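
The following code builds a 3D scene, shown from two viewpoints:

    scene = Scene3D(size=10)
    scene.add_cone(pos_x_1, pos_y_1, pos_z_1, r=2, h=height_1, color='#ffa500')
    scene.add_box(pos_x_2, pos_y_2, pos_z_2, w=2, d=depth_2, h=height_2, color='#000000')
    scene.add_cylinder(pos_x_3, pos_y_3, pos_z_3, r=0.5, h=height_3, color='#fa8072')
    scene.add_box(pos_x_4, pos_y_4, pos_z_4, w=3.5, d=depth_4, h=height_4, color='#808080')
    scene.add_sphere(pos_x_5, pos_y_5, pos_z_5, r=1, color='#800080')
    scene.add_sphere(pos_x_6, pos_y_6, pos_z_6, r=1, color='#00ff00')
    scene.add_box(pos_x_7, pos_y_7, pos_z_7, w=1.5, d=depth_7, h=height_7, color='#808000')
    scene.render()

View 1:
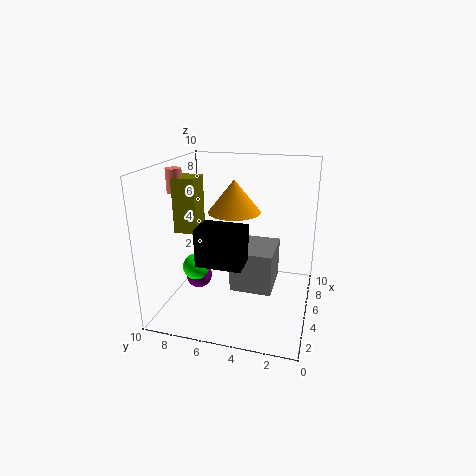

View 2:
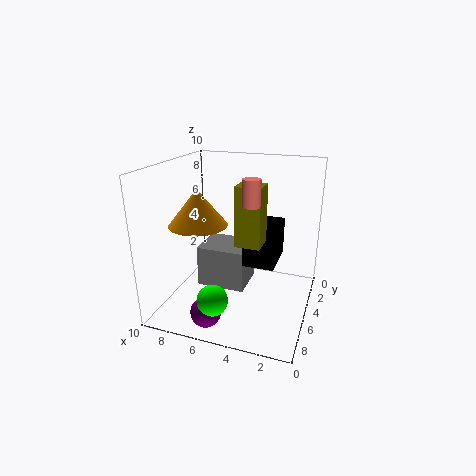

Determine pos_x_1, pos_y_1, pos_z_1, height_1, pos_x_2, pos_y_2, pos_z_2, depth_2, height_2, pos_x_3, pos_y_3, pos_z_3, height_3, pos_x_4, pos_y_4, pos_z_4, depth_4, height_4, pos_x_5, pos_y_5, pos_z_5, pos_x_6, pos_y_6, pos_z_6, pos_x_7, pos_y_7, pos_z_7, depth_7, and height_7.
pos_x_1 = 7.5, pos_y_1 = 6, pos_z_1 = 6, height_1 = 2.5, pos_x_2 = 2, pos_y_2 = 4, pos_z_2 = 4, depth_2 = 3, height_2 = 2.5, pos_x_3 = 3, pos_y_3 = 8.5, pos_z_3 = 8.5, height_3 = 1.5, pos_x_4 = 4.5, pos_y_4 = 2.5, pos_z_4 = 1, depth_4 = 3, height_4 = 3, pos_x_5 = 6, pos_y_5 = 8.5, pos_z_5 = 1, pos_x_6 = 5.5, pos_y_6 = 8.5, pos_z_6 = 2, pos_x_7 = 2.5, pos_y_7 = 7, pos_z_7 = 6, depth_7 = 1.5, height_7 = 3.5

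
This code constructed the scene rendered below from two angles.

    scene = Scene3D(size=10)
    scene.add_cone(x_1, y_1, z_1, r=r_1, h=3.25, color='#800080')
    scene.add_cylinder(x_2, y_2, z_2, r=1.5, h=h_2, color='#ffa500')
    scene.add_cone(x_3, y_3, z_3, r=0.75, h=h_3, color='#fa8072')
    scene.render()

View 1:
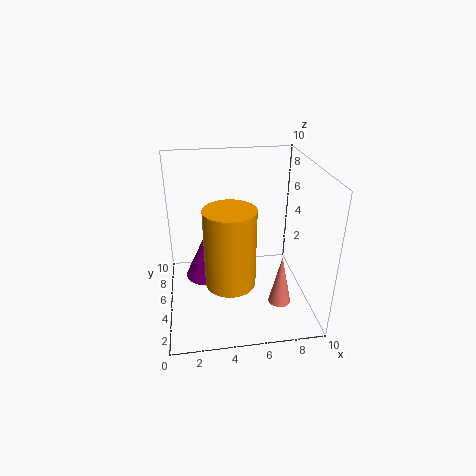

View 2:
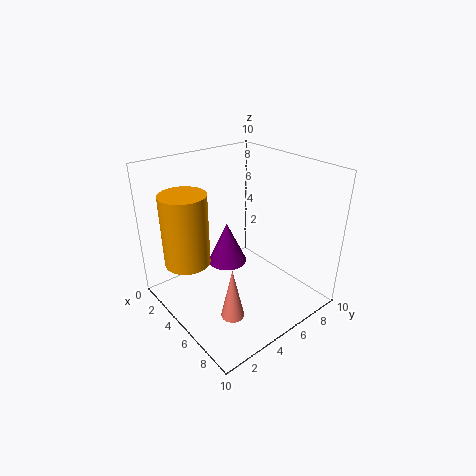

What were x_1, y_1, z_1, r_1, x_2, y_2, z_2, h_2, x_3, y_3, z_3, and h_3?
x_1 = 2.75, y_1 = 5.75, z_1 = 1.75, r_1 = 1.5, x_2 = 4, y_2 = 1.5, z_2 = 4, h_2 = 4.75, x_3 = 7.5, y_3 = 2.5, z_3 = 1.25, h_3 = 3.5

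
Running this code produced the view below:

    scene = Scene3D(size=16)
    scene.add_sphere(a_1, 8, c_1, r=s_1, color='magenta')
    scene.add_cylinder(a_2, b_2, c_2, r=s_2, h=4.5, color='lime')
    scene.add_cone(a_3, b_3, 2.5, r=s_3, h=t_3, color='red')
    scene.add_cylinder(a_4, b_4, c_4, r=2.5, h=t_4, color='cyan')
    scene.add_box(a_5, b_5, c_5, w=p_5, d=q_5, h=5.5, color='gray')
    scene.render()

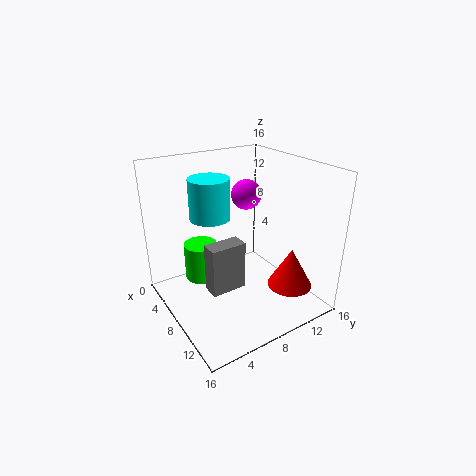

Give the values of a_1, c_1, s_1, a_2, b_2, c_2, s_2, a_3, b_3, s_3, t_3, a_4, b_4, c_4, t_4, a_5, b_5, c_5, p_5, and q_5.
a_1 = 9.5, c_1 = 13.5, s_1 = 1.5, a_2 = 3.5, b_2 = 5.5, c_2 = 1.5, s_2 = 2, a_3 = 12, b_3 = 12.5, s_3 = 2.5, t_3 = 4.5, a_4 = 2.5, b_4 = 7.5, c_4 = 8.5, t_4 = 5, a_5 = 7.5, b_5 = 4, c_5 = 2.5, p_5 = 2, q_5 = 4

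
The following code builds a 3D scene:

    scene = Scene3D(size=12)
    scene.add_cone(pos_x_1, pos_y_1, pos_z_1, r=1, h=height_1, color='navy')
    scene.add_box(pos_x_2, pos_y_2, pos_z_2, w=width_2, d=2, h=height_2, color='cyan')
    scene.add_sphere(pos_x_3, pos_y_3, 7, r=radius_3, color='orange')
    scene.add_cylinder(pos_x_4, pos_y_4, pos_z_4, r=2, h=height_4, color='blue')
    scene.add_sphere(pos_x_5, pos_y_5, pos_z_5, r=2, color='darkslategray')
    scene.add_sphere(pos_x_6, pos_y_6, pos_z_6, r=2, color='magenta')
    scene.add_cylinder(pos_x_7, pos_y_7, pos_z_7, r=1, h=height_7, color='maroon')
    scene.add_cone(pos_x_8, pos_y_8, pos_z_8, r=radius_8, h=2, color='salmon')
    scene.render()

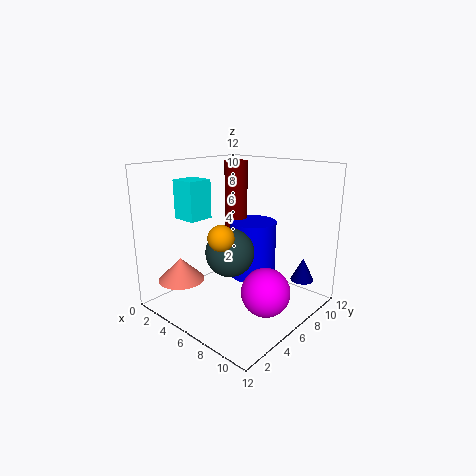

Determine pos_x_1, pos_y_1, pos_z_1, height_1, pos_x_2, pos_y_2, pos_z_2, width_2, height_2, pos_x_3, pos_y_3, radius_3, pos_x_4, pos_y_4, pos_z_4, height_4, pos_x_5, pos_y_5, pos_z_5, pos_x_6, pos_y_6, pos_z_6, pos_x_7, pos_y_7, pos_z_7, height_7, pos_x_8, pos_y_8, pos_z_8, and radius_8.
pos_x_1 = 10, pos_y_1 = 10, pos_z_1 = 2, height_1 = 2, pos_x_2 = 3, pos_y_2 = 2, pos_z_2 = 8, width_2 = 2, height_2 = 3, pos_x_3 = 7, pos_y_3 = 3, radius_3 = 1, pos_x_4 = 6, pos_y_4 = 8, pos_z_4 = 2, height_4 = 5, pos_x_5 = 6, pos_y_5 = 5, pos_z_5 = 5, pos_x_6 = 9, pos_y_6 = 6, pos_z_6 = 2, pos_x_7 = 4, pos_y_7 = 8, pos_z_7 = 6, height_7 = 6, pos_x_8 = 2, pos_y_8 = 3, pos_z_8 = 2, radius_8 = 2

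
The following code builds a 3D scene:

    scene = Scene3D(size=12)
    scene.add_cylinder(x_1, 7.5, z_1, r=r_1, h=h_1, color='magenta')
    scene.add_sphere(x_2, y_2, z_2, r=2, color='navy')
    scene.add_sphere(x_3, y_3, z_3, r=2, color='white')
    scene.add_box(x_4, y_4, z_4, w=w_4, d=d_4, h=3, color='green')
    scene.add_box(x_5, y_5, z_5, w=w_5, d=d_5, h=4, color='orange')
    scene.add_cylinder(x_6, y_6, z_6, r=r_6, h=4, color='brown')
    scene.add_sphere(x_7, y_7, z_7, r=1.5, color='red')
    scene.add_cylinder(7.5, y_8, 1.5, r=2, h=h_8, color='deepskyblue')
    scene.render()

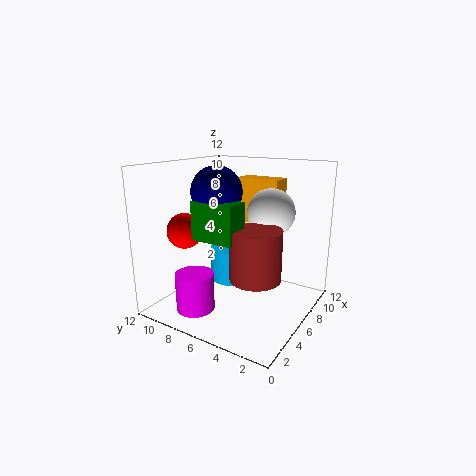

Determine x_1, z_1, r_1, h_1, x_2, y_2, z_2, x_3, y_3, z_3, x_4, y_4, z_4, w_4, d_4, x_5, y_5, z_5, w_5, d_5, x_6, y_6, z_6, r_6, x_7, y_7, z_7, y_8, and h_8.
x_1 = 2; z_1 = 1; r_1 = 1.5; h_1 = 3; x_2 = 4.5; y_2 = 7; z_2 = 10; x_3 = 8; y_3 = 4; z_3 = 8; x_4 = 2.5; y_4 = 4.5; z_4 = 6.5; w_4 = 2; d_4 = 3.5; x_5 = 9; y_5 = 4; z_5 = 6.5; w_5 = 2; d_5 = 4; x_6 = 4.5; y_6 = 3.5; z_6 = 3.5; r_6 = 2; x_7 = 4; y_7 = 10; z_7 = 6.5; y_8 = 7.5; h_8 = 3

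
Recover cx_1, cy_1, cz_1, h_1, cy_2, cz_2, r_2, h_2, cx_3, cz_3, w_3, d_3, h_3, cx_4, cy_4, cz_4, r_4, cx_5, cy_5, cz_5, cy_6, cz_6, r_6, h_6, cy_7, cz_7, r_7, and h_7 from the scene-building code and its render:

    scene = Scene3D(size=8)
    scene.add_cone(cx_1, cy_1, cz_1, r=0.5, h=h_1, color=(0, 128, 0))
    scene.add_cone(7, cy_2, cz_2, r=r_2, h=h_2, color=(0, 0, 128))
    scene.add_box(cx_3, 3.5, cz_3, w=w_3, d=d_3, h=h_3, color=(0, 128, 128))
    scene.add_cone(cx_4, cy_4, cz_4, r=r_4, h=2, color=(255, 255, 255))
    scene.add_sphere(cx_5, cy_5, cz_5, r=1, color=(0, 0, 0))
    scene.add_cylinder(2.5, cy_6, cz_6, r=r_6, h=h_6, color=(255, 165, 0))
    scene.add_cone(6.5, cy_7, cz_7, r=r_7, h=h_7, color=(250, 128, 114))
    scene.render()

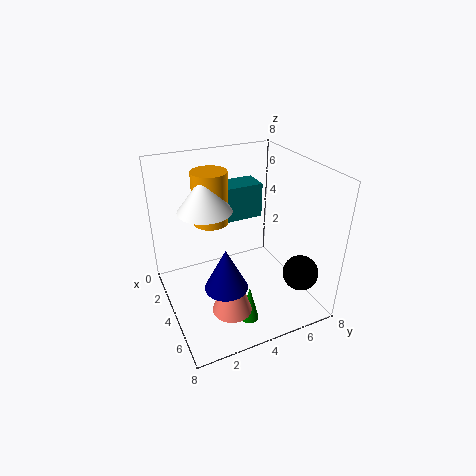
cx_1 = 6.5
cy_1 = 3.5
cz_1 = 0.5
h_1 = 2
cy_2 = 2
cz_2 = 3.5
r_2 = 1
h_2 = 2
cx_3 = 1.5
cz_3 = 4.5
w_3 = 1.5
d_3 = 2.5
h_3 = 2
cx_4 = 3
cy_4 = 2.5
cz_4 = 5.5
r_4 = 1.5
cx_5 = 6
cy_5 = 7
cz_5 = 2
cy_6 = 3
cz_6 = 4.5
r_6 = 1
h_6 = 3
cy_7 = 2.5
cz_7 = 1.5
r_7 = 1
h_7 = 3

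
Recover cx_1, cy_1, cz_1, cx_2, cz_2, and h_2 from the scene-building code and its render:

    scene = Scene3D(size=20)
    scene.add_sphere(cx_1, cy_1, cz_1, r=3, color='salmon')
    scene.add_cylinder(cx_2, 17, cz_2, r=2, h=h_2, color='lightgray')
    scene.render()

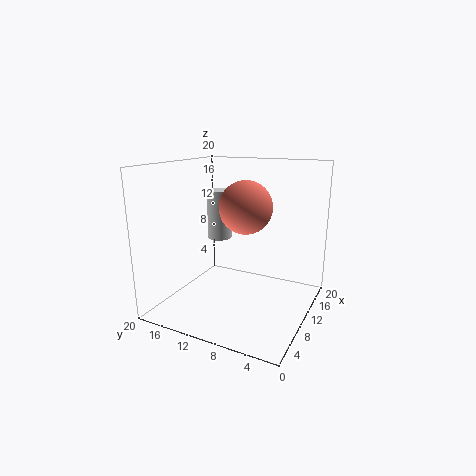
cx_1 = 4
cy_1 = 6
cz_1 = 16
cx_2 = 17
cz_2 = 7
h_2 = 8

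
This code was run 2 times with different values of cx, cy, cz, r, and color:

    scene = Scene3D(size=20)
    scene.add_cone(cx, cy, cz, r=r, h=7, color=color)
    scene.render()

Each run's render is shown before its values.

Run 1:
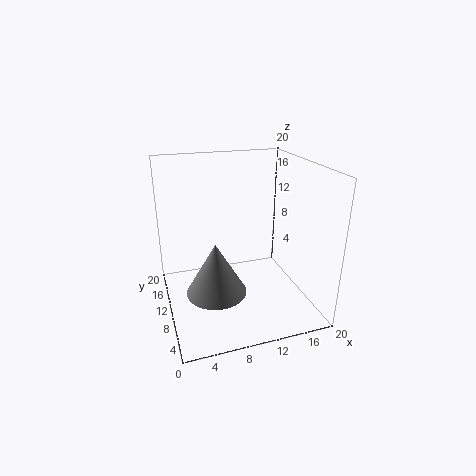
cx = 6; cy = 7; cz = 4; r = 4; color = 'gray'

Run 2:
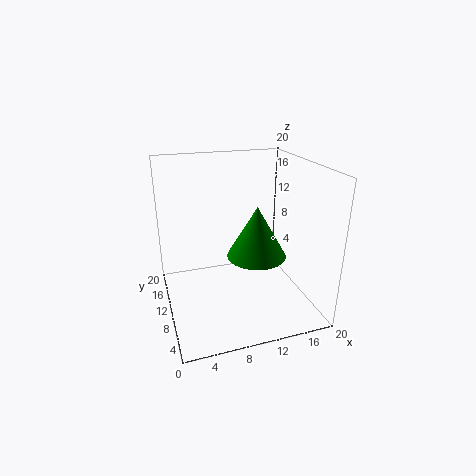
cx = 12; cy = 8; cz = 8; r = 4; color = 'green'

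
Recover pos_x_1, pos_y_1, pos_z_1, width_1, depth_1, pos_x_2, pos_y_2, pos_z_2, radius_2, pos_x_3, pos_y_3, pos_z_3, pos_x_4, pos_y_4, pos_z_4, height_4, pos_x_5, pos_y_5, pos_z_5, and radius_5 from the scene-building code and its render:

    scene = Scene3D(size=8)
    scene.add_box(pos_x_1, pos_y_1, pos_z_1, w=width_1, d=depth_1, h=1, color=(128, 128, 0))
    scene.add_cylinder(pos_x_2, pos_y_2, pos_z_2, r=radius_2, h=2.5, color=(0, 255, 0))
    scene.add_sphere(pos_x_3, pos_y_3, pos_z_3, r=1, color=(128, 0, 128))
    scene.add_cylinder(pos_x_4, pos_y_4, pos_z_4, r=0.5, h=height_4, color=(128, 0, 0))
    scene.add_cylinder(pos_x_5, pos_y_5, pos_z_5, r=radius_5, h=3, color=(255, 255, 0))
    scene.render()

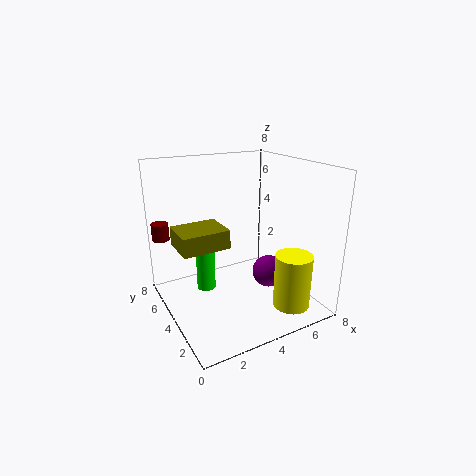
pos_x_1 = 0.5
pos_y_1 = 3
pos_z_1 = 4
width_1 = 2.5
depth_1 = 2
pos_x_2 = 2
pos_y_2 = 4
pos_z_2 = 1.5
radius_2 = 0.5
pos_x_3 = 6.5
pos_y_3 = 4.5
pos_z_3 = 1
pos_x_4 = 0.5
pos_y_4 = 7
pos_z_4 = 3.5
height_4 = 1
pos_x_5 = 6
pos_y_5 = 1.5
pos_z_5 = 0.5
radius_5 = 1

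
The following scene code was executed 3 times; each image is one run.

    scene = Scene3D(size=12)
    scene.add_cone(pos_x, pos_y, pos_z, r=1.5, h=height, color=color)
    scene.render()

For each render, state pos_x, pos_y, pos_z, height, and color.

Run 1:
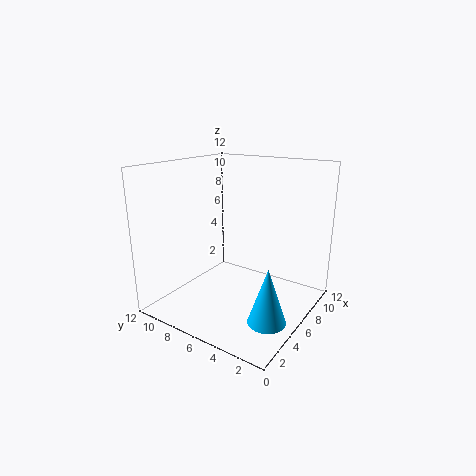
pos_x = 4; pos_y = 2; pos_z = 0.5; height = 4.5; color = 'deepskyblue'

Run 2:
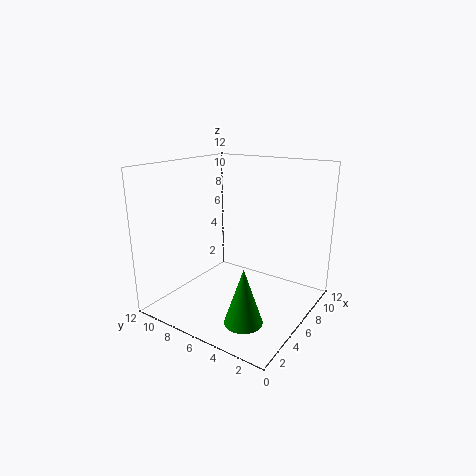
pos_x = 3; pos_y = 3.5; pos_z = 0.5; height = 4.5; color = 'green'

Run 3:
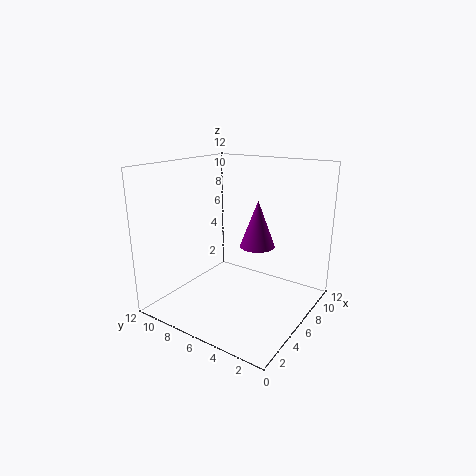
pos_x = 7.5; pos_y = 5; pos_z = 5; height = 4; color = 'purple'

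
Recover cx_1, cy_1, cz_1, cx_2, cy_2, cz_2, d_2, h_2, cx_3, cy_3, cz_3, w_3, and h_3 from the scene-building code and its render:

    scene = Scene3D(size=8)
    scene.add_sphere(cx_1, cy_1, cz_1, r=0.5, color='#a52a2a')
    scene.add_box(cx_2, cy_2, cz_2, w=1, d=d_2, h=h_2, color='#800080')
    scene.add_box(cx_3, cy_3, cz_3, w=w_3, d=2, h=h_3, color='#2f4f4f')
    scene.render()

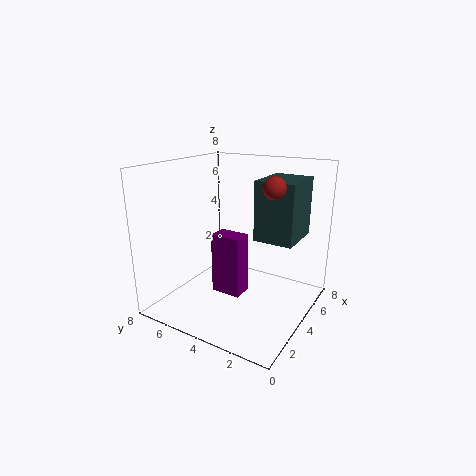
cx_1 = 2, cy_1 = 1, cz_1 = 7.5, cx_2 = 1.5, cy_2 = 2.5, cz_2 = 2, d_2 = 1.5, h_2 = 3, cx_3 = 3, cy_3 = 0.5, cz_3 = 4.5, w_3 = 2.5, h_3 = 3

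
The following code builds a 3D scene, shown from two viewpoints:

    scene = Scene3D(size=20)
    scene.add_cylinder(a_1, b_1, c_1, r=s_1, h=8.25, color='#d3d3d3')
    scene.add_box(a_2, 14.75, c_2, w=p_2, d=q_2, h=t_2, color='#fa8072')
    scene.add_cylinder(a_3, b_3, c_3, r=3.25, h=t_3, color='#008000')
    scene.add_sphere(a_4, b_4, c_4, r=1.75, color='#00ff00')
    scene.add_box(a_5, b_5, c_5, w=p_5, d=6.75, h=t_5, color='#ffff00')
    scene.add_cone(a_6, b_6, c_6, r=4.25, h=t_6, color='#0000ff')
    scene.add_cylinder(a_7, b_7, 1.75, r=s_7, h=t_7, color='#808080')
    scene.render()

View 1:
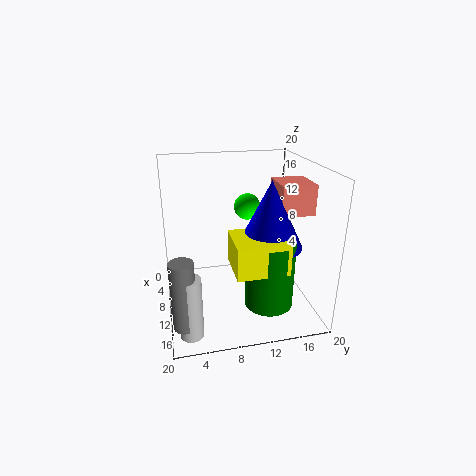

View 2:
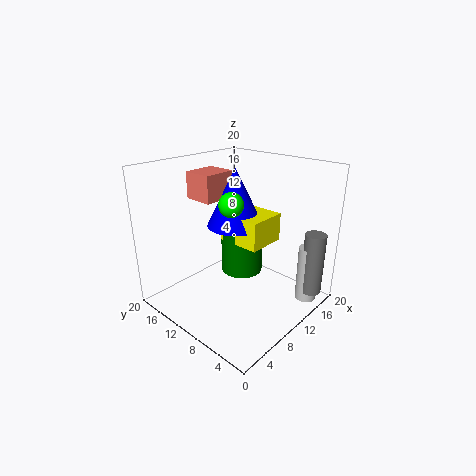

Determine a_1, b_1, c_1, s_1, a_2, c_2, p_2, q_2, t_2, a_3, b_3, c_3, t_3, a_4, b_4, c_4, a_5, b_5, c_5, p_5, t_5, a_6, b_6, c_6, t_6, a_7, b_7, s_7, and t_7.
a_1 = 16.75; b_1 = 2.5; c_1 = 0.25; s_1 = 1.5; a_2 = 9; c_2 = 14; p_2 = 5; q_2 = 4.5; t_2 = 4; a_3 = 14.5; b_3 = 13.25; c_3 = 2; t_3 = 9.25; a_4 = 10; b_4 = 11.25; c_4 = 14.5; a_5 = 11.5; b_5 = 8.25; c_5 = 7.75; p_5 = 6; t_5 = 4.25; a_6 = 13.25; b_6 = 13.5; c_6 = 10; t_6 = 8.75; a_7 = 16.75; b_7 = 1.75; s_7 = 1.5; t_7 = 9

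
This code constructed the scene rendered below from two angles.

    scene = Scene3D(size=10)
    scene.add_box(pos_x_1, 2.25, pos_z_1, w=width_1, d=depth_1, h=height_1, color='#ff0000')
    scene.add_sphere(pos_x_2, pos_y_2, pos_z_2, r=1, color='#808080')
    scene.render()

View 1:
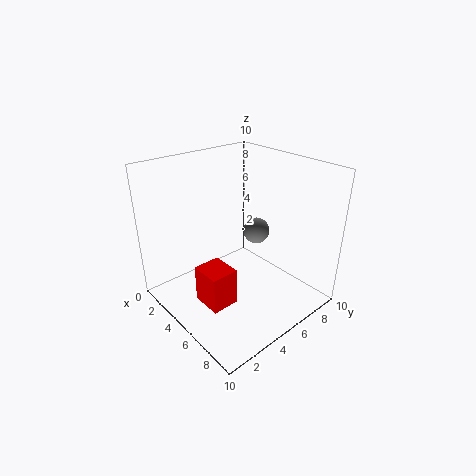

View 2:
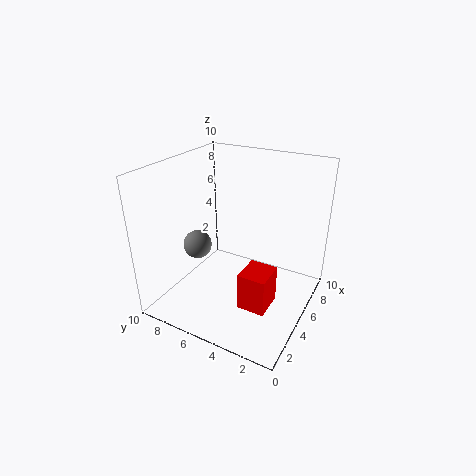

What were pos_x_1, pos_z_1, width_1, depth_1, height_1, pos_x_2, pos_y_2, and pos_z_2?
pos_x_1 = 3.5; pos_z_1 = 0.25; width_1 = 2.25; depth_1 = 2; height_1 = 2.75; pos_x_2 = 4; pos_y_2 = 7.75; pos_z_2 = 4.25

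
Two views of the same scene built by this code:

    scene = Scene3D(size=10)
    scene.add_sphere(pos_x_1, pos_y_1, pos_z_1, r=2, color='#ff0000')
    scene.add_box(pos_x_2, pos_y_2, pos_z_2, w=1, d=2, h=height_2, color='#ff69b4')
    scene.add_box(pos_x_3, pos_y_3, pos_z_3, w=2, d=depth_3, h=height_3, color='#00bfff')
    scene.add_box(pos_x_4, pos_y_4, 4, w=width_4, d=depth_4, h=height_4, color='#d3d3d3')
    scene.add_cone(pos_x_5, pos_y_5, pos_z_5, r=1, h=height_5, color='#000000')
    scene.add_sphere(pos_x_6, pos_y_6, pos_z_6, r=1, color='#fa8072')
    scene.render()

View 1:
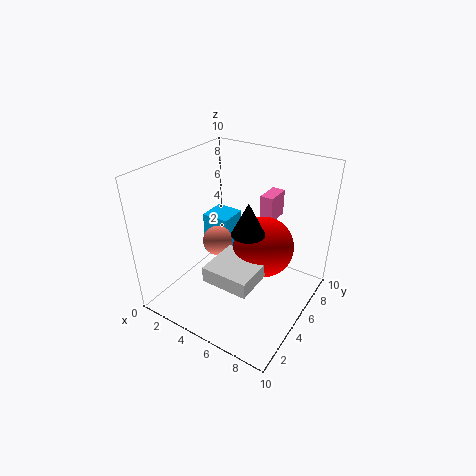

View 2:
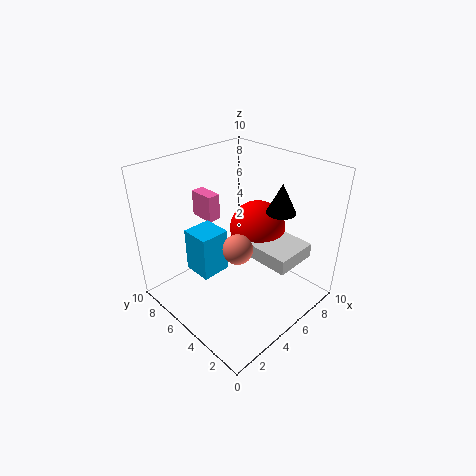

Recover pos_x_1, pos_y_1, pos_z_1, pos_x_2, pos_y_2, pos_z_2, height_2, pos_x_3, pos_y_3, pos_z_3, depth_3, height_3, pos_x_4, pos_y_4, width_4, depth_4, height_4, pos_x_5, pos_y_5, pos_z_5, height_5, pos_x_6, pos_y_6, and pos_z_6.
pos_x_1 = 7; pos_y_1 = 5; pos_z_1 = 5; pos_x_2 = 5; pos_y_2 = 8; pos_z_2 = 5; height_2 = 2; pos_x_3 = 2; pos_y_3 = 5; pos_z_3 = 3; depth_3 = 2; height_3 = 3; pos_x_4 = 5; pos_y_4 = 1; width_4 = 3; depth_4 = 3; height_4 = 1; pos_x_5 = 7; pos_y_5 = 3; pos_z_5 = 7; height_5 = 2; pos_x_6 = 4; pos_y_6 = 4; pos_z_6 = 5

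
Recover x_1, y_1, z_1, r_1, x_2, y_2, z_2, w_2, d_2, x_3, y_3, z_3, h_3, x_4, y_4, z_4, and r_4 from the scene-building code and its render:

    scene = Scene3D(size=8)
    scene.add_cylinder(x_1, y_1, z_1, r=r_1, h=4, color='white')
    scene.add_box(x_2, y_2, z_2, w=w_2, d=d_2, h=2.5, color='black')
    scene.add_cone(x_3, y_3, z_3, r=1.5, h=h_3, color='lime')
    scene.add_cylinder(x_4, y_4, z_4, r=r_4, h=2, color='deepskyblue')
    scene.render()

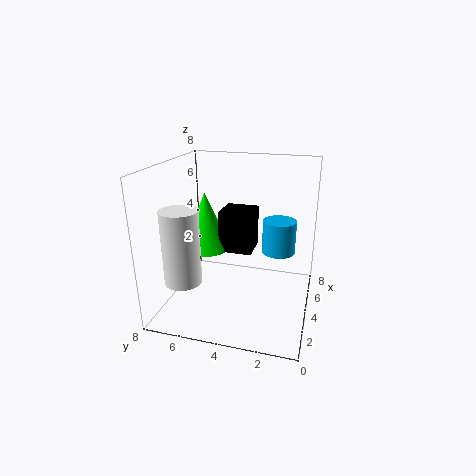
x_1 = 2, y_1 = 6.5, z_1 = 2, r_1 = 1, x_2 = 5, y_2 = 3.5, z_2 = 2.5, w_2 = 2, d_2 = 2, x_3 = 5.5, y_3 = 6.5, z_3 = 2.5, h_3 = 3.5, x_4 = 6, y_4 = 2, z_4 = 2.5, r_4 = 1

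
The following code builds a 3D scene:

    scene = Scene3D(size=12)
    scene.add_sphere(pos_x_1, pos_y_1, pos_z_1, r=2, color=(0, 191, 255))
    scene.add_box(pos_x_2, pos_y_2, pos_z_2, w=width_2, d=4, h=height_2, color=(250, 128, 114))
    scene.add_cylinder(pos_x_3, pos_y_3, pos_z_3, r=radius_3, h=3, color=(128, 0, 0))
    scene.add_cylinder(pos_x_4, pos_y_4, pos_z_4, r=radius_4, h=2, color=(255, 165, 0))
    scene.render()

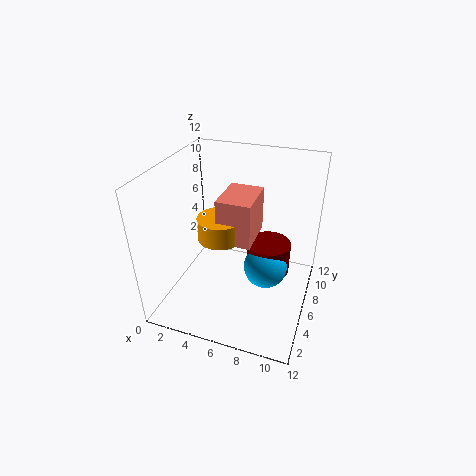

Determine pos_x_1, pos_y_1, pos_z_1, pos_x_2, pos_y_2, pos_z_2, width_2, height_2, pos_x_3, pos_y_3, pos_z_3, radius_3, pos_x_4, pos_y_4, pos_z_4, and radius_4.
pos_x_1 = 8, pos_y_1 = 8, pos_z_1 = 2, pos_x_2 = 4, pos_y_2 = 6, pos_z_2 = 5, width_2 = 3, height_2 = 4, pos_x_3 = 8, pos_y_3 = 9, pos_z_3 = 1, radius_3 = 2, pos_x_4 = 4, pos_y_4 = 7, pos_z_4 = 5, radius_4 = 2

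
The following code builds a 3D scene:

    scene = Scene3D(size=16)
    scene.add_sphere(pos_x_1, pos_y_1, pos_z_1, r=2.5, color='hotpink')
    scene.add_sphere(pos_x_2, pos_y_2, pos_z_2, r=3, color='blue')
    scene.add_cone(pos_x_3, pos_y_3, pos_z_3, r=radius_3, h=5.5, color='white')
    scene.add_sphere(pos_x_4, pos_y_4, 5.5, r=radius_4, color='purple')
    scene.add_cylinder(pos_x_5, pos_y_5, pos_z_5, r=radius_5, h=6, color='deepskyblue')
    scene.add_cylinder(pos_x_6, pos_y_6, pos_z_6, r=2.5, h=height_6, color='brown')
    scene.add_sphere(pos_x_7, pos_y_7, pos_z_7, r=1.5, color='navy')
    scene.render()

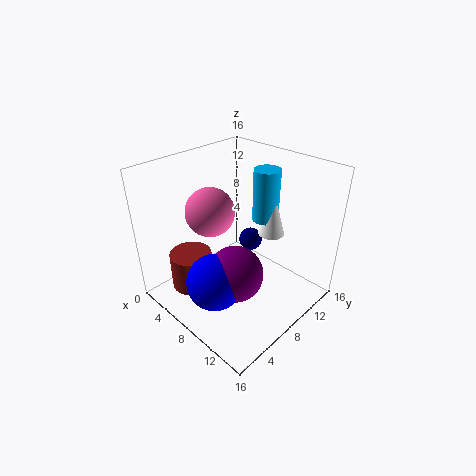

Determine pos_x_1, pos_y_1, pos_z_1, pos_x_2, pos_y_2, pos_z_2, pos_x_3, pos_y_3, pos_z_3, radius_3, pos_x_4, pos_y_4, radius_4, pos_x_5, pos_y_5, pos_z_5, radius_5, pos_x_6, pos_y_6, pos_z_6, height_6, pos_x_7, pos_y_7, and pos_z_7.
pos_x_1 = 7
pos_y_1 = 5
pos_z_1 = 12
pos_x_2 = 9
pos_y_2 = 3.5
pos_z_2 = 5
pos_x_3 = 9.5
pos_y_3 = 12
pos_z_3 = 7.5
radius_3 = 1.5
pos_x_4 = 10
pos_y_4 = 5.5
radius_4 = 3
pos_x_5 = 8.5
pos_y_5 = 12
pos_z_5 = 9
radius_5 = 1.5
pos_x_6 = 3
pos_y_6 = 5
pos_z_6 = 0.5
height_6 = 4.5
pos_x_7 = 5
pos_y_7 = 13.5
pos_z_7 = 4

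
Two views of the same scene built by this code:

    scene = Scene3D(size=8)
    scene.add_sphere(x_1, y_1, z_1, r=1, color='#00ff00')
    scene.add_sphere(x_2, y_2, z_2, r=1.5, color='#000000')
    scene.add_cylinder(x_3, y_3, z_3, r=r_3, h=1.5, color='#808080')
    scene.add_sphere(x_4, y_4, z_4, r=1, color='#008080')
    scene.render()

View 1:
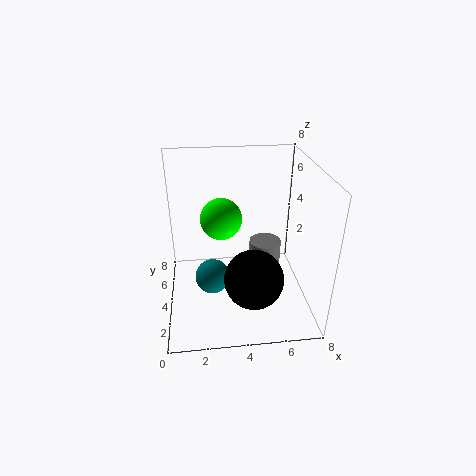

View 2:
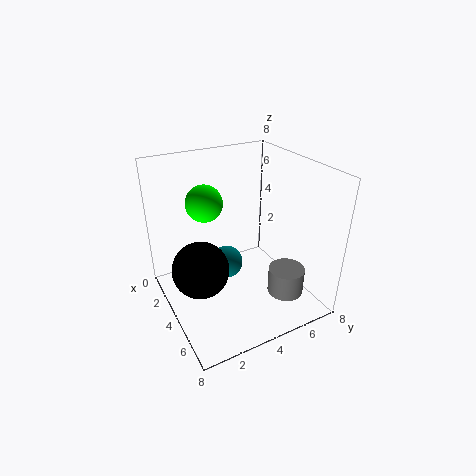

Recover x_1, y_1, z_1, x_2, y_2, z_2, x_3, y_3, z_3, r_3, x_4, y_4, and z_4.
x_1 = 3, y_1 = 2.5, z_1 = 6, x_2 = 4.5, y_2 = 1.5, z_2 = 3, x_3 = 6, y_3 = 6, z_3 = 1, r_3 = 1, x_4 = 2.5, y_4 = 4, z_4 = 1.5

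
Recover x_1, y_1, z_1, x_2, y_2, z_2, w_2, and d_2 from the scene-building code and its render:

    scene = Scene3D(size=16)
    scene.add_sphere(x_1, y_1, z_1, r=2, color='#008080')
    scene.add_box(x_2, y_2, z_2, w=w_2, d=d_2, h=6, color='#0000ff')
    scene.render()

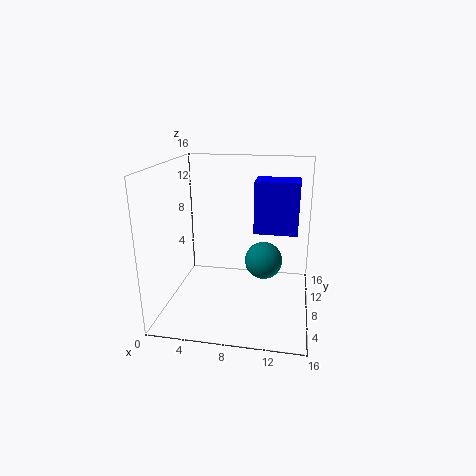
x_1 = 11; y_1 = 7; z_1 = 6; x_2 = 9.5; y_2 = 9.5; z_2 = 8; w_2 = 5; d_2 = 3.5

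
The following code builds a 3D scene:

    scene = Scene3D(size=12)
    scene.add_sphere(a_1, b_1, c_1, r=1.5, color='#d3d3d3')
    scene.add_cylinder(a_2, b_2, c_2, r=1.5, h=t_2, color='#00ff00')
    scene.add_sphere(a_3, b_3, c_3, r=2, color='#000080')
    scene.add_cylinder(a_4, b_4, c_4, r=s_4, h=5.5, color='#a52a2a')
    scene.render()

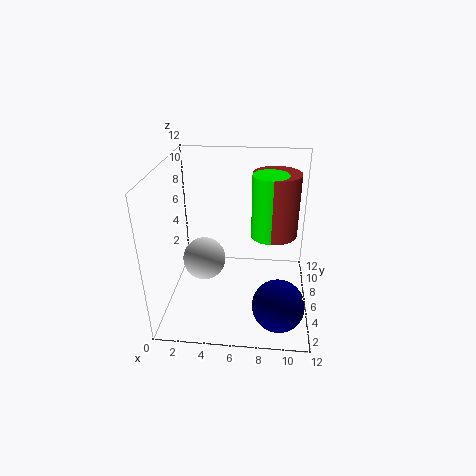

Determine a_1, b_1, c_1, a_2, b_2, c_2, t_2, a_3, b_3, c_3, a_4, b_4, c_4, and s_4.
a_1 = 4
b_1 = 2
c_1 = 6.5
a_2 = 8.5
b_2 = 7.5
c_2 = 5.5
t_2 = 5.5
a_3 = 9.5
b_3 = 2
c_3 = 2.5
a_4 = 9
b_4 = 8
c_4 = 5.5
s_4 = 2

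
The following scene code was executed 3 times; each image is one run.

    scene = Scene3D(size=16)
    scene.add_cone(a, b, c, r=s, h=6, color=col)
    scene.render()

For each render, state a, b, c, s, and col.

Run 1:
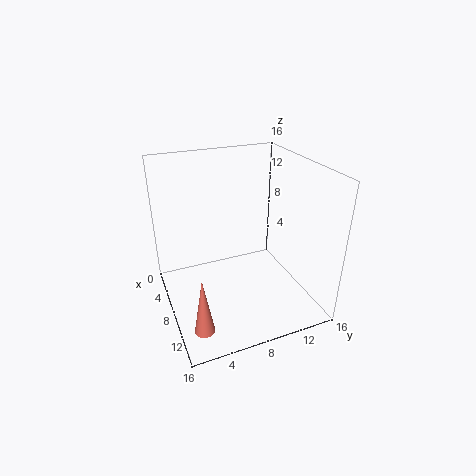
a = 14, b = 2, c = 2, s = 1, col = 'salmon'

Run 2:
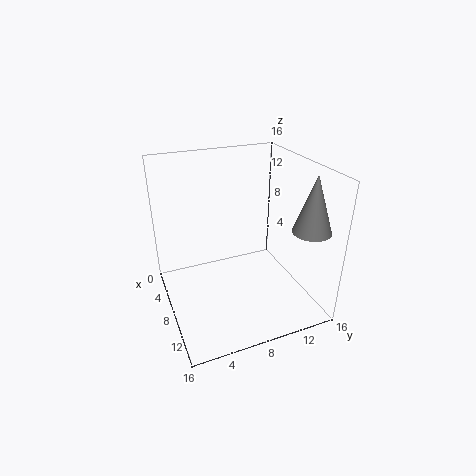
a = 13, b = 14, c = 10, s = 2, col = 'gray'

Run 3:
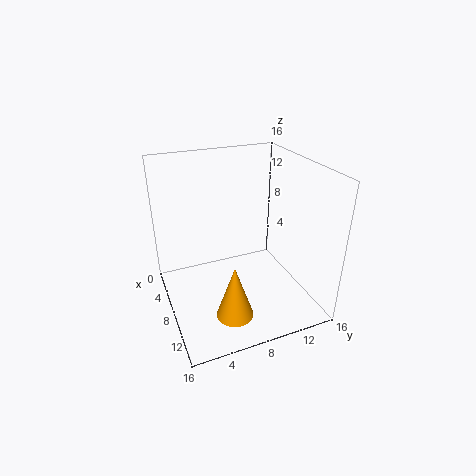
a = 12, b = 6, c = 1, s = 2, col = 'orange'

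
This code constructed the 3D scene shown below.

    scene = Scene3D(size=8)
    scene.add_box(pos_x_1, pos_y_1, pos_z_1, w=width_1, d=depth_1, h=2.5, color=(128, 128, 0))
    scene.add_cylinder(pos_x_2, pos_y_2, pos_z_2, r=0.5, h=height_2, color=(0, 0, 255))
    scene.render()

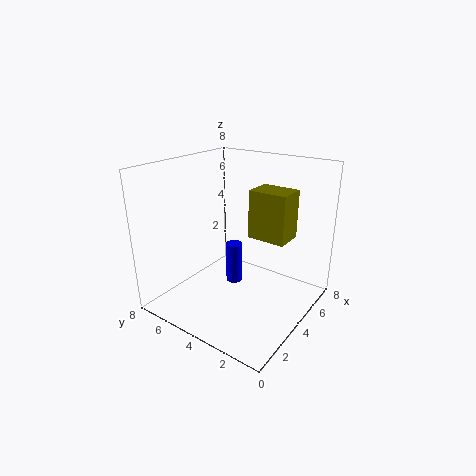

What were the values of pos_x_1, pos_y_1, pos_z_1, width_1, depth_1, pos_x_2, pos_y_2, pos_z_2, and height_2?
pos_x_1 = 3.5
pos_y_1 = 1
pos_z_1 = 4.5
width_1 = 1.5
depth_1 = 2
pos_x_2 = 5
pos_y_2 = 5
pos_z_2 = 0.5
height_2 = 2.5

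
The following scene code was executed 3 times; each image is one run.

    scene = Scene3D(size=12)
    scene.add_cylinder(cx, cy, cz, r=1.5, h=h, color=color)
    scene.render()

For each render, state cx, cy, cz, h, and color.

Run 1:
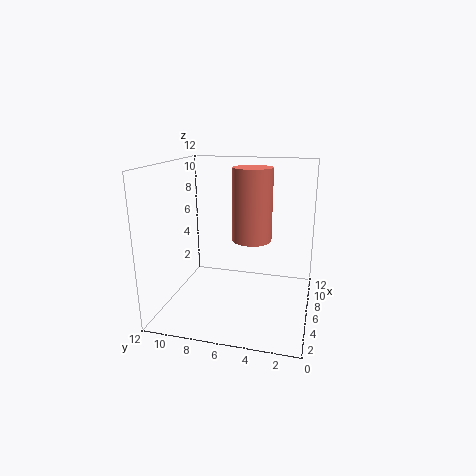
cx = 4.5; cy = 4.5; cz = 6.5; h = 5.5; color = 'salmon'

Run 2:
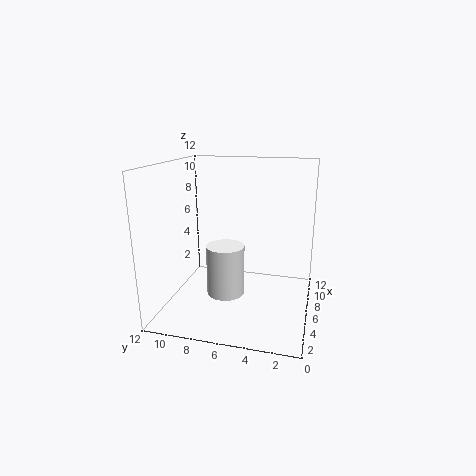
cx = 4; cy = 6.5; cz = 2; h = 4; color = 'white'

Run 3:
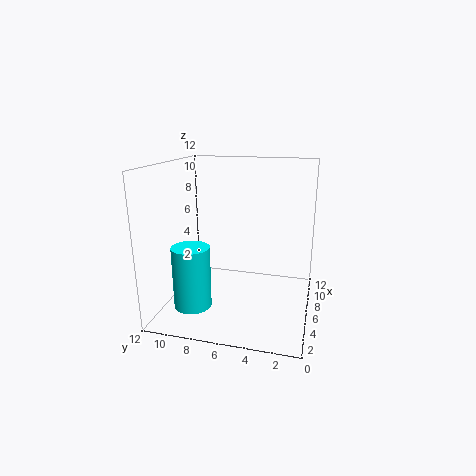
cx = 3; cy = 9; cz = 1; h = 5; color = 'cyan'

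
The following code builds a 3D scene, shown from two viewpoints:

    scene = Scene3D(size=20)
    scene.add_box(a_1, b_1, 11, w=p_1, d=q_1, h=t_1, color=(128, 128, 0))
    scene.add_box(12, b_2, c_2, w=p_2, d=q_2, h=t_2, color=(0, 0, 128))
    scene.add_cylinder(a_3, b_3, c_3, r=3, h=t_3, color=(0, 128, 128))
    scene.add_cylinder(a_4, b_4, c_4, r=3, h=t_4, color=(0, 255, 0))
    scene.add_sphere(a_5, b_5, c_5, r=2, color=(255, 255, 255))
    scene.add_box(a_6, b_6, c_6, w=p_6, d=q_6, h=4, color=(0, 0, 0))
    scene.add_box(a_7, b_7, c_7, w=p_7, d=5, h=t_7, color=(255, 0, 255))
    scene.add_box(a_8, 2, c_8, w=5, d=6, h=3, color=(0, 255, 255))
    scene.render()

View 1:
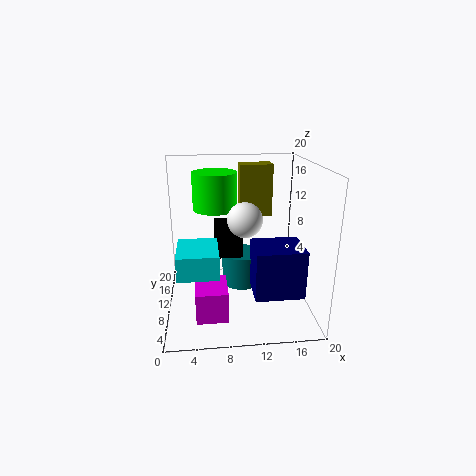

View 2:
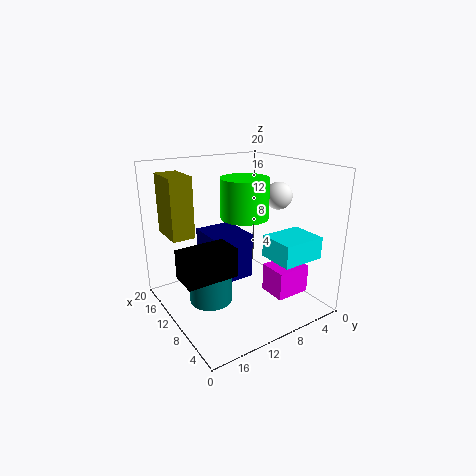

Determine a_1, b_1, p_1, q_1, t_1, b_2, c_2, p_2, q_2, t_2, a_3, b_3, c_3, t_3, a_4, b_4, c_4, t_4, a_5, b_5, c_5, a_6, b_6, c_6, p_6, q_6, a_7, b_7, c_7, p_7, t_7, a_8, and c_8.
a_1 = 11, b_1 = 16, p_1 = 5, q_1 = 3, t_1 = 8, b_2 = 6, c_2 = 2, p_2 = 7, q_2 = 6, t_2 = 7, a_3 = 11, b_3 = 14, c_3 = 1, t_3 = 5, a_4 = 7, b_4 = 11, c_4 = 14, t_4 = 5, a_5 = 10, b_5 = 3, c_5 = 15, a_6 = 7, b_6 = 12, c_6 = 6, p_6 = 4, q_6 = 7, a_7 = 4, b_7 = 2, c_7 = 2, p_7 = 4, t_7 = 4, a_8 = 2, c_8 = 8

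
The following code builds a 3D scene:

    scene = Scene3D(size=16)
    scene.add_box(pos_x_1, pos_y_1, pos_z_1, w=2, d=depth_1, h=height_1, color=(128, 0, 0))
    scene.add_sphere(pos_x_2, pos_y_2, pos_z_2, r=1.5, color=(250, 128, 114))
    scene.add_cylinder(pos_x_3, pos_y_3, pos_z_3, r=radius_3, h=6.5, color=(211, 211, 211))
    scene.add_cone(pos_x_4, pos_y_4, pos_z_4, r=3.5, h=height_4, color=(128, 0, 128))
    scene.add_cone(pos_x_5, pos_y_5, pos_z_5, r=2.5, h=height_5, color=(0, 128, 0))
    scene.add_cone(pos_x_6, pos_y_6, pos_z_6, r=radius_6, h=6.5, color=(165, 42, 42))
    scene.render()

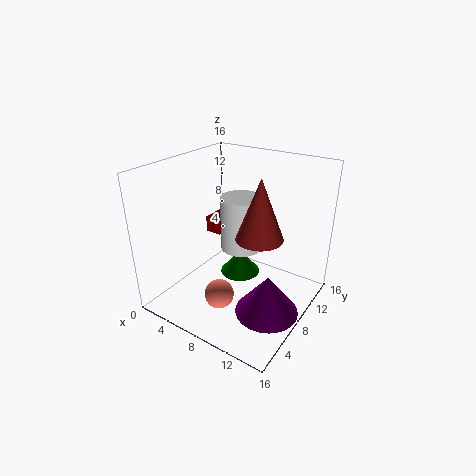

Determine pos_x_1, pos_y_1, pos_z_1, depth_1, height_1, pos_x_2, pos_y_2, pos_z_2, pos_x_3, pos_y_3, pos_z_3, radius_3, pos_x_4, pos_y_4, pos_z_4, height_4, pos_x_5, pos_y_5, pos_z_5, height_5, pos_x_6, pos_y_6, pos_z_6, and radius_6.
pos_x_1 = 1.5; pos_y_1 = 10.5; pos_z_1 = 6; depth_1 = 4.5; height_1 = 2; pos_x_2 = 9; pos_y_2 = 3; pos_z_2 = 4; pos_x_3 = 6.5; pos_y_3 = 11; pos_z_3 = 5; radius_3 = 2.5; pos_x_4 = 12.5; pos_y_4 = 7; pos_z_4 = 0.5; height_4 = 4.5; pos_x_5 = 6; pos_y_5 = 11.5; pos_z_5 = 1; height_5 = 3; pos_x_6 = 11; pos_y_6 = 7.5; pos_z_6 = 9; radius_6 = 2.5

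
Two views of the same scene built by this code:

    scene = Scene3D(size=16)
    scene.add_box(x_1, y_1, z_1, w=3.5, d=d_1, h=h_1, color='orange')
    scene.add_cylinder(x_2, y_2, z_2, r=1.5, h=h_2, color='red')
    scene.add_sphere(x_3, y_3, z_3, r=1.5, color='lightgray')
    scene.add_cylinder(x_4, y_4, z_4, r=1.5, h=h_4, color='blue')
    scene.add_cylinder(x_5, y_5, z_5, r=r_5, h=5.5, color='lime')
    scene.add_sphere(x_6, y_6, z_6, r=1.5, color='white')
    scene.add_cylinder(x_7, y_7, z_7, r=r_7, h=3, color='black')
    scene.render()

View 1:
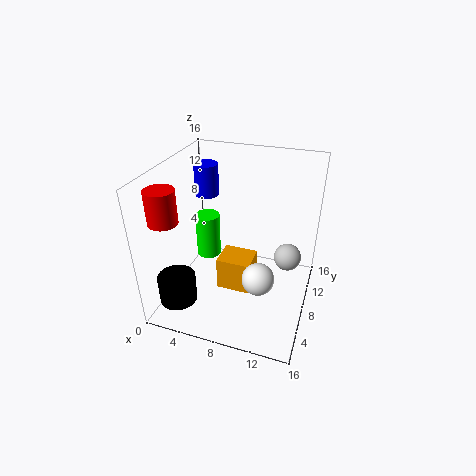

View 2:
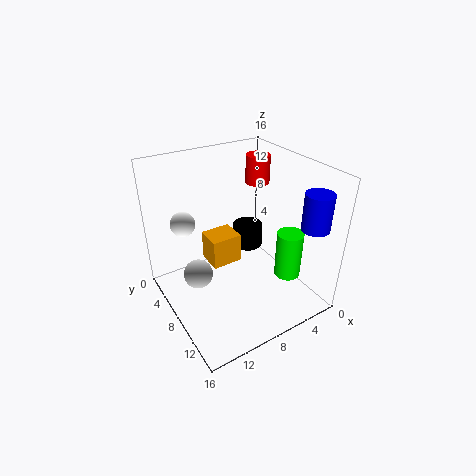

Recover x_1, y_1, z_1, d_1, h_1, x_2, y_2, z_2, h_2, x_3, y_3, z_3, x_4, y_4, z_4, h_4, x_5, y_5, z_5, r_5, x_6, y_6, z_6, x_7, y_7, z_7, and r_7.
x_1 = 7; y_1 = 4; z_1 = 4; d_1 = 3; h_1 = 3.5; x_2 = 2; y_2 = 3; z_2 = 11.5; h_2 = 3.5; x_3 = 13.5; y_3 = 9; z_3 = 6; x_4 = 2; y_4 = 13.5; z_4 = 10; h_4 = 4; x_5 = 3; y_5 = 11; z_5 = 3; r_5 = 1.5; x_6 = 12; y_6 = 2; z_6 = 8; x_7 = 3; y_7 = 2.5; z_7 = 2.5; r_7 = 2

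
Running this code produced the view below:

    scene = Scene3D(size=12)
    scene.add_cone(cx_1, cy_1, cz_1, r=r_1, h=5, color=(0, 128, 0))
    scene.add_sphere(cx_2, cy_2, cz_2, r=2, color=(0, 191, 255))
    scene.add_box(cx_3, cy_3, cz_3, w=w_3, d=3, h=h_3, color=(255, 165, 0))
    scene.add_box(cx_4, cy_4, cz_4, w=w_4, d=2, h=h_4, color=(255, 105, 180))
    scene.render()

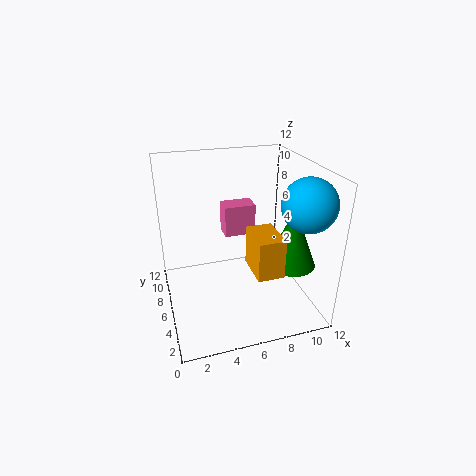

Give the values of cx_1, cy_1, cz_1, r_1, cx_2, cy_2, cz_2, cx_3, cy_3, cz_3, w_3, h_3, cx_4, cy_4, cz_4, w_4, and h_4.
cx_1 = 10
cy_1 = 4
cz_1 = 4
r_1 = 2
cx_2 = 10
cy_2 = 2
cz_2 = 10
cx_3 = 6
cy_3 = 1
cz_3 = 5
w_3 = 2
h_3 = 3
cx_4 = 6
cy_4 = 10
cz_4 = 4
w_4 = 3
h_4 = 3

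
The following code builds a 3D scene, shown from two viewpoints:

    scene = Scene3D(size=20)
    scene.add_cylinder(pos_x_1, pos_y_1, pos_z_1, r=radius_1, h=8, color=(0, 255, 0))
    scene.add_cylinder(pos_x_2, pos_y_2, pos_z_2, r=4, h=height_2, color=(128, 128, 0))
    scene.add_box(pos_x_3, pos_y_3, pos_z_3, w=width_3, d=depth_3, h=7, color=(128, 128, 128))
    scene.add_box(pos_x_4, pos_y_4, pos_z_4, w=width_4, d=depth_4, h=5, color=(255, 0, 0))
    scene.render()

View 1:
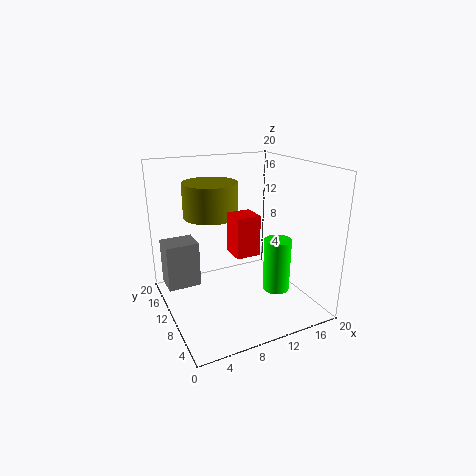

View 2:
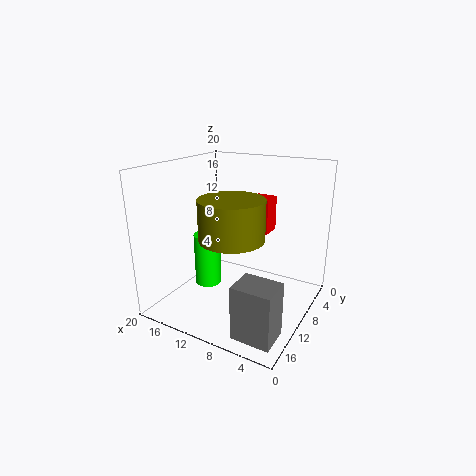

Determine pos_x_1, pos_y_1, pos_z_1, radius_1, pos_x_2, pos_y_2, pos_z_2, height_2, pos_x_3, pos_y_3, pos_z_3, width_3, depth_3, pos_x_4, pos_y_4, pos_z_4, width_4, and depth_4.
pos_x_1 = 16, pos_y_1 = 9, pos_z_1 = 1, radius_1 = 2, pos_x_2 = 8, pos_y_2 = 15, pos_z_2 = 12, height_2 = 5, pos_x_3 = 1, pos_y_3 = 15, pos_z_3 = 1, width_3 = 5, depth_3 = 4, pos_x_4 = 7, pos_y_4 = 4, pos_z_4 = 10, width_4 = 3, depth_4 = 3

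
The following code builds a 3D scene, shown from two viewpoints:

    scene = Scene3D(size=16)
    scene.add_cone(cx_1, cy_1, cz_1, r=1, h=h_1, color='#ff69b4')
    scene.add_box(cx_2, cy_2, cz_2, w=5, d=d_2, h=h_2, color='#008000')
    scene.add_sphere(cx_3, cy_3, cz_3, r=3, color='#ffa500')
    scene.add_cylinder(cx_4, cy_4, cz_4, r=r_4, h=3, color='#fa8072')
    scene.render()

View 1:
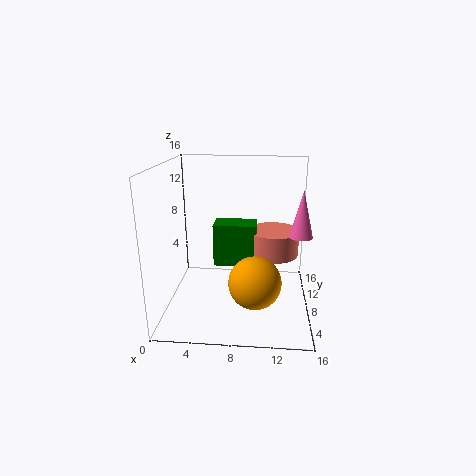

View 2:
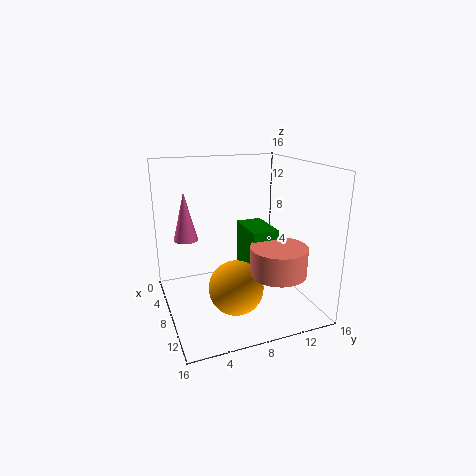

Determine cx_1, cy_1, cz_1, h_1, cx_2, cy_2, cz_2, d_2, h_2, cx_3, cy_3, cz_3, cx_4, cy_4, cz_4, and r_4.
cx_1 = 14, cy_1 = 1, cz_1 = 11, h_1 = 4, cx_2 = 5, cy_2 = 9, cz_2 = 4, d_2 = 3, h_2 = 5, cx_3 = 10, cy_3 = 7, cz_3 = 3, cx_4 = 12, cy_4 = 11, cz_4 = 5, r_4 = 3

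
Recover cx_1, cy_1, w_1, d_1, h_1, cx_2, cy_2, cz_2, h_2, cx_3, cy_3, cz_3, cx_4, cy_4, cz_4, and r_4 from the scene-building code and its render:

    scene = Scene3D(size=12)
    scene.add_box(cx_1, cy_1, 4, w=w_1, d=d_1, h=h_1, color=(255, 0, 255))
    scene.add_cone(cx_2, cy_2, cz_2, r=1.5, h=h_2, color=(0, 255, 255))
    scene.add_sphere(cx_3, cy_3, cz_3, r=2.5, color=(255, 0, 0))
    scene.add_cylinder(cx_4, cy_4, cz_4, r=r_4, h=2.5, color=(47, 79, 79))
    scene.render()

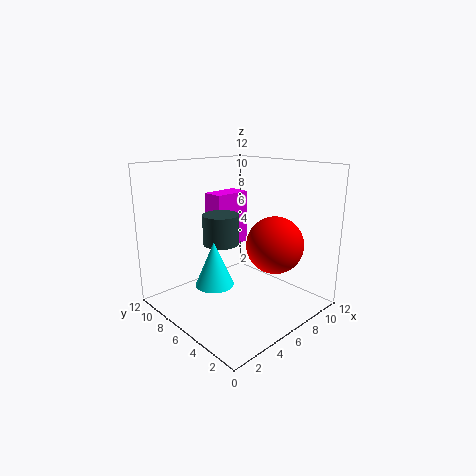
cx_1 = 6.5; cy_1 = 9; w_1 = 3.5; d_1 = 2; h_1 = 5; cx_2 = 3; cy_2 = 5.5; cz_2 = 3; h_2 = 3.5; cx_3 = 9; cy_3 = 4.5; cz_3 = 5; cx_4 = 5; cy_4 = 7; cz_4 = 5.5; r_4 = 1.5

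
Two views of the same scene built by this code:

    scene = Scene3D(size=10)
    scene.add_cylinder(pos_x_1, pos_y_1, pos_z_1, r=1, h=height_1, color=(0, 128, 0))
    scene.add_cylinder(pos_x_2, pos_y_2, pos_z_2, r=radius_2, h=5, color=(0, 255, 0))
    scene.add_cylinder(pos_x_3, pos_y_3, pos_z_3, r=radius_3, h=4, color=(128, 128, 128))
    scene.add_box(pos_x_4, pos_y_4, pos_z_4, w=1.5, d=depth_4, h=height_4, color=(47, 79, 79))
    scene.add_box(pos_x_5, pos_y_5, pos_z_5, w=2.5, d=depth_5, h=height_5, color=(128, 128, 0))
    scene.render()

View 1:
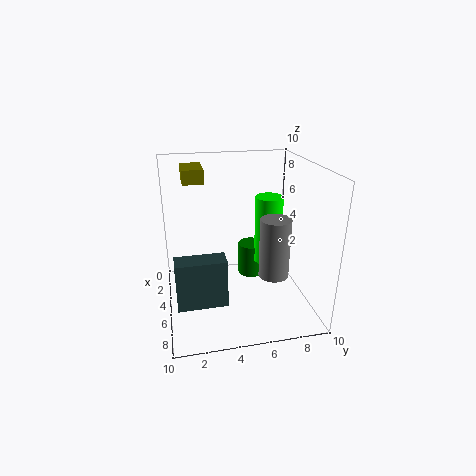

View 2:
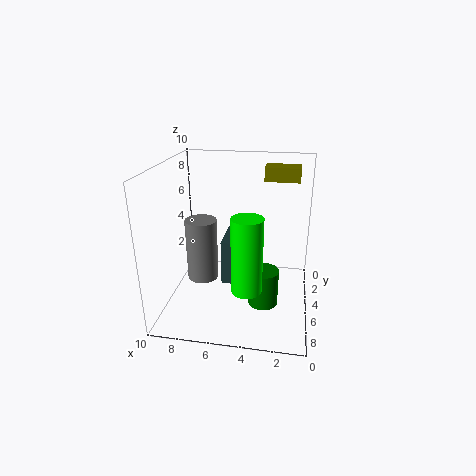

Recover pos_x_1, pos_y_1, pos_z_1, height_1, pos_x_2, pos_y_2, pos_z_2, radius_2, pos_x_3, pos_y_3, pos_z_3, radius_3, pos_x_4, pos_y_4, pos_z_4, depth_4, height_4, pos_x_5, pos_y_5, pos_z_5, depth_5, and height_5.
pos_x_1 = 3; pos_y_1 = 6.5; pos_z_1 = 1; height_1 = 2.5; pos_x_2 = 4; pos_y_2 = 7.5; pos_z_2 = 2.5; radius_2 = 1; pos_x_3 = 7; pos_y_3 = 7; pos_z_3 = 3; radius_3 = 1; pos_x_4 = 5; pos_y_4 = 0.5; pos_z_4 = 0.5; depth_4 = 3.5; height_4 = 3.5; pos_x_5 = 1; pos_y_5 = 1.5; pos_z_5 = 8.5; depth_5 = 1.5; height_5 = 1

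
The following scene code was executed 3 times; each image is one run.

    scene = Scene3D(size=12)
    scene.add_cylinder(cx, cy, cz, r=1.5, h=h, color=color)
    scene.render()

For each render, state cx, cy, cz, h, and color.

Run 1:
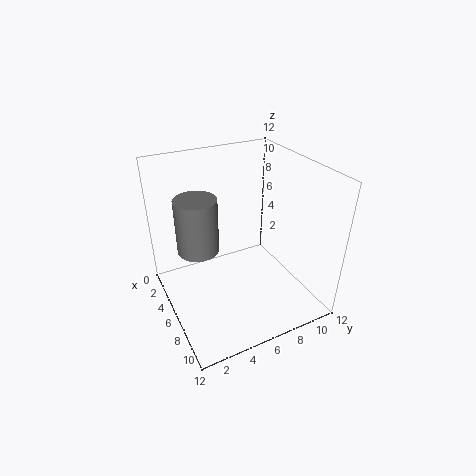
cx = 7.5, cy = 2, cz = 7, h = 4, color = 'gray'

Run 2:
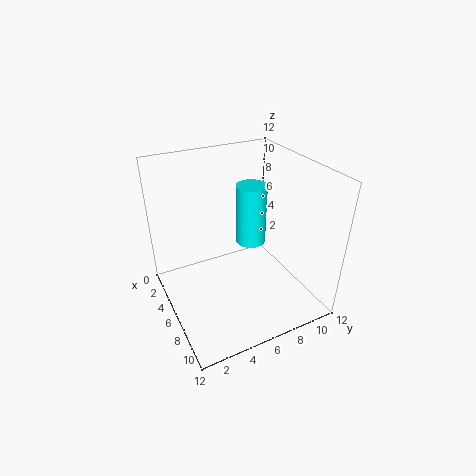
cx = 2, cy = 9.5, cz = 2.5, h = 6, color = 'cyan'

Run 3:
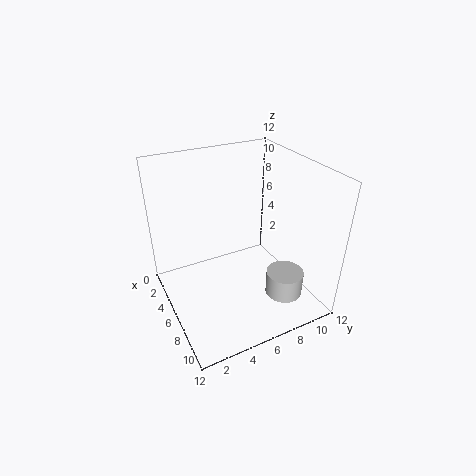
cx = 9.5, cy = 8.5, cz = 2, h = 2, color = 'lightgray'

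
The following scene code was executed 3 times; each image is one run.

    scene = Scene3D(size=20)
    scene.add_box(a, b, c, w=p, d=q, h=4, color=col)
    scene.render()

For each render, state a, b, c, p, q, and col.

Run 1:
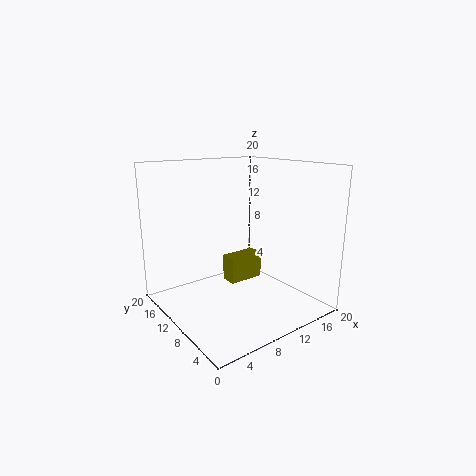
a = 10.5
b = 12
c = 2
p = 5.5
q = 2.5
col = 'olive'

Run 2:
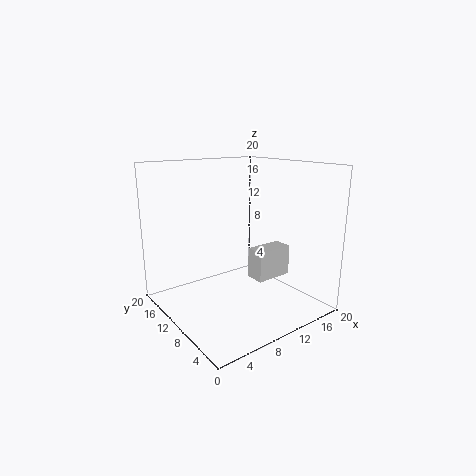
a = 9.5
b = 4.5
c = 5.5
p = 5
q = 2.5
col = 'lightgray'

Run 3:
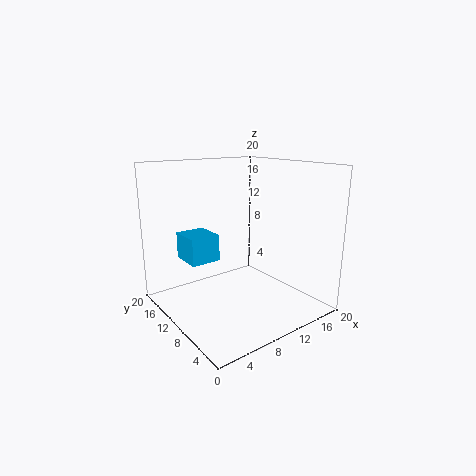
a = 5
b = 14
c = 5.5
p = 4.5
q = 5
col = 'deepskyblue'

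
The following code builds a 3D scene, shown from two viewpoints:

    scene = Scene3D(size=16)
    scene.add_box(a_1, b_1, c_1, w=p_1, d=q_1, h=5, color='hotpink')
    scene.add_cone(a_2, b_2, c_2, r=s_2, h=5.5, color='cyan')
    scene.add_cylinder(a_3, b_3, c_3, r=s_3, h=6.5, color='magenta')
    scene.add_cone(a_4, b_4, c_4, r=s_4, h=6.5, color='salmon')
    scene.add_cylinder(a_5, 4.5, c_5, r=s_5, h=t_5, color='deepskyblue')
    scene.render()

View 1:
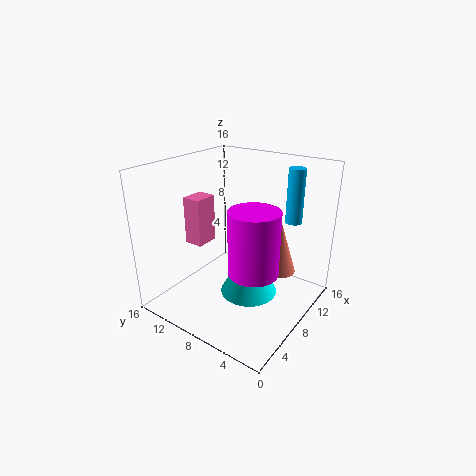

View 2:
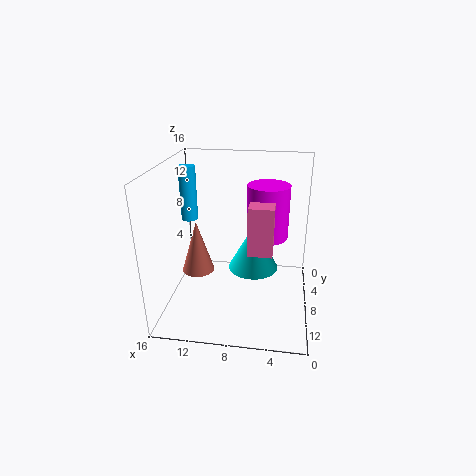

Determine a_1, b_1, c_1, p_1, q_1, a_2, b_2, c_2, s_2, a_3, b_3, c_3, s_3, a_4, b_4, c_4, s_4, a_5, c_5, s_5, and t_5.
a_1 = 4; b_1 = 10; c_1 = 8; p_1 = 2.5; q_1 = 2; a_2 = 6.5; b_2 = 5.5; c_2 = 3; s_2 = 3; a_3 = 5; b_3 = 4; c_3 = 6.5; s_3 = 2.5; a_4 = 13.5; b_4 = 5.5; c_4 = 2; s_4 = 2; a_5 = 14.5; c_5 = 8.5; s_5 = 1; t_5 = 6.5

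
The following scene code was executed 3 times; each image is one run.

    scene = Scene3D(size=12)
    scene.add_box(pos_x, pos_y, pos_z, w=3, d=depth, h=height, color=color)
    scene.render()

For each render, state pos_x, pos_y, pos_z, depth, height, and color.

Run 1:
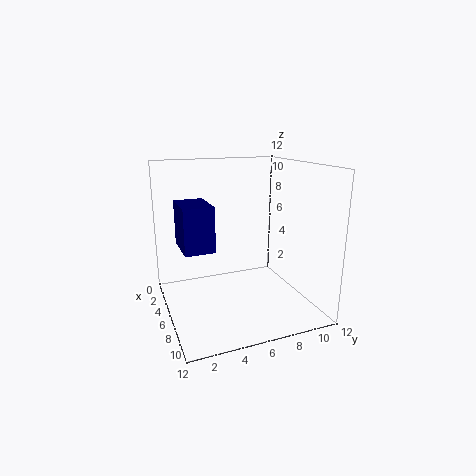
pos_x = 8
pos_y = 0.5
pos_z = 7
depth = 2
height = 3
color = 'navy'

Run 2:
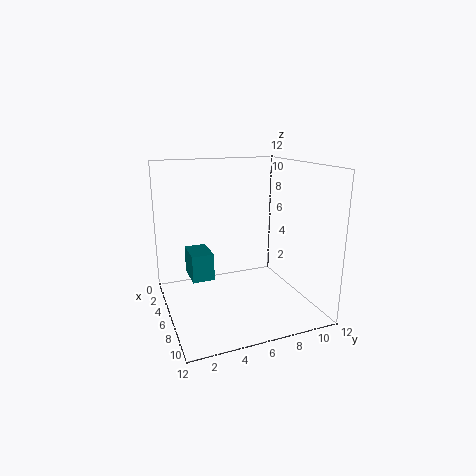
pos_x = 1
pos_y = 2.5
pos_z = 1.5
depth = 2
height = 2.5
color = 'teal'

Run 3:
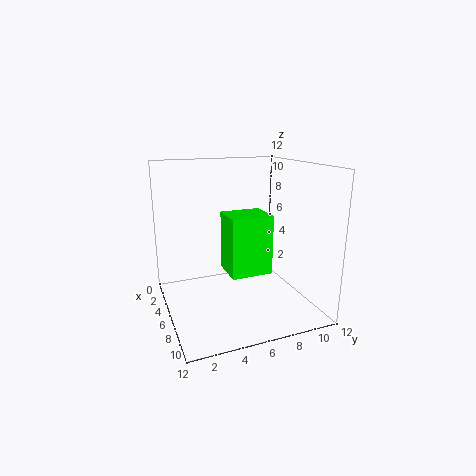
pos_x = 4.5
pos_y = 5
pos_z = 3
depth = 3.5
height = 5
color = 'lime'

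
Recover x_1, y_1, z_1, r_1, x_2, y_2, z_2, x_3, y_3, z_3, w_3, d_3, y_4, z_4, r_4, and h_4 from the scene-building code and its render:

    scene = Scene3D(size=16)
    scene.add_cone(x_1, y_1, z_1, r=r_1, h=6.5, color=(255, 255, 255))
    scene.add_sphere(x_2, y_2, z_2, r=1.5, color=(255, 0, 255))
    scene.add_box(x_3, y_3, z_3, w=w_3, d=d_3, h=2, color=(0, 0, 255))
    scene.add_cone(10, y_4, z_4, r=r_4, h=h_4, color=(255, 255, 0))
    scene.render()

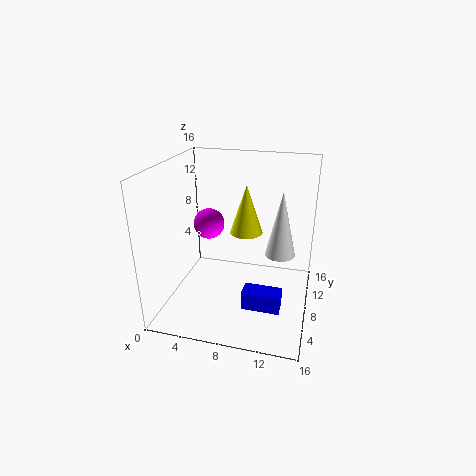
x_1 = 13
y_1 = 5.5
z_1 = 8
r_1 = 1.5
x_2 = 6
y_2 = 4.5
z_2 = 11
x_3 = 9.5
y_3 = 3.5
z_3 = 2
w_3 = 4
d_3 = 2
y_4 = 3.5
z_4 = 11
r_4 = 1.5
h_4 = 4.5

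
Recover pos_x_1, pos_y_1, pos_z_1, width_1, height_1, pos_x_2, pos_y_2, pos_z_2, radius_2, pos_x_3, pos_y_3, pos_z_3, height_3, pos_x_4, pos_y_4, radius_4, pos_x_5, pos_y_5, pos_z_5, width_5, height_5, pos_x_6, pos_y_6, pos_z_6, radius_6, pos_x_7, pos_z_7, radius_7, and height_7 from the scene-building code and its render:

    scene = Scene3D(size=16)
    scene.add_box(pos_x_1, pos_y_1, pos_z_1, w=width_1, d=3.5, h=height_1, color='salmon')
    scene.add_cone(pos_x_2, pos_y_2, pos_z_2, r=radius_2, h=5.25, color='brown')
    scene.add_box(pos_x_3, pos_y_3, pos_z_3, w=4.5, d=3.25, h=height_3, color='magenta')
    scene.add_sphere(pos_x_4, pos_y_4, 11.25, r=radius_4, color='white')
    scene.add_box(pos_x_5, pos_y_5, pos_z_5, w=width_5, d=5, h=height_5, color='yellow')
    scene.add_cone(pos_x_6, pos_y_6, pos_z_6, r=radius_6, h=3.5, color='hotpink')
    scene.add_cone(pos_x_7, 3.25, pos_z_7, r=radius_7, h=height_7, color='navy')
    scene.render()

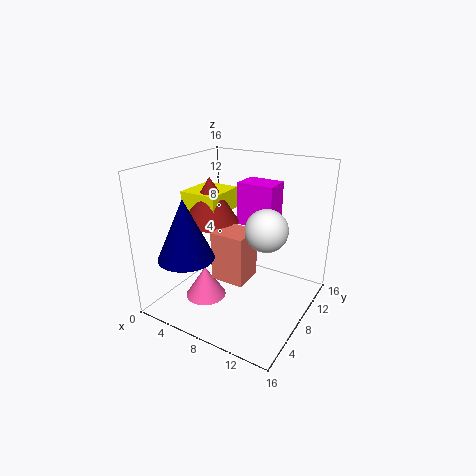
pos_x_1 = 6.25
pos_y_1 = 5.25
pos_z_1 = 3.75
width_1 = 3.75
height_1 = 5.5
pos_x_2 = 4
pos_y_2 = 8.5
pos_z_2 = 9
radius_2 = 3.25
pos_x_3 = 5.5
pos_y_3 = 12
pos_z_3 = 7.75
height_3 = 5.25
pos_x_4 = 13
pos_y_4 = 4.75
radius_4 = 2
pos_x_5 = 1
pos_y_5 = 7
pos_z_5 = 10
width_5 = 4.5
height_5 = 2.5
pos_x_6 = 5.5
pos_y_6 = 5
pos_z_6 = 1.5
radius_6 = 2.25
pos_x_7 = 4.5
pos_z_7 = 6.75
radius_7 = 3
height_7 = 6.5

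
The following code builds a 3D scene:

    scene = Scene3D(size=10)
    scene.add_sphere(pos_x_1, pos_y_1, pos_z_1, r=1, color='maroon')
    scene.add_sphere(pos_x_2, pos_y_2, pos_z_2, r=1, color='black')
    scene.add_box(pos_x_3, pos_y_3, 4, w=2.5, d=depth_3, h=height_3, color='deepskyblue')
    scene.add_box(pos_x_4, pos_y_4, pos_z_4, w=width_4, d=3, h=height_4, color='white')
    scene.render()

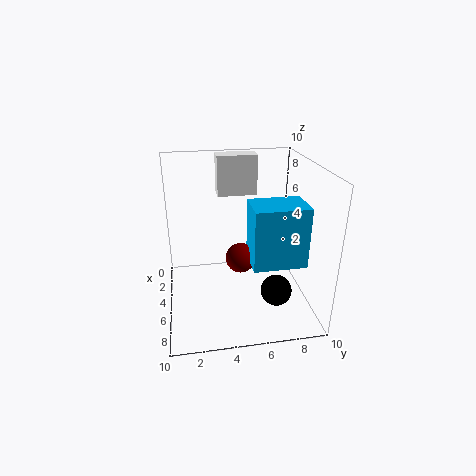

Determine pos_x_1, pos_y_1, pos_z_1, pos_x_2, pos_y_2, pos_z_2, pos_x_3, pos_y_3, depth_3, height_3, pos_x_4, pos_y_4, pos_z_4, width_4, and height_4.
pos_x_1 = 6
pos_y_1 = 5
pos_z_1 = 4
pos_x_2 = 8
pos_y_2 = 7
pos_z_2 = 2.5
pos_x_3 = 5.5
pos_y_3 = 5.5
depth_3 = 3.5
height_3 = 4
pos_x_4 = 0.5
pos_y_4 = 4
pos_z_4 = 7
width_4 = 1.5
height_4 = 3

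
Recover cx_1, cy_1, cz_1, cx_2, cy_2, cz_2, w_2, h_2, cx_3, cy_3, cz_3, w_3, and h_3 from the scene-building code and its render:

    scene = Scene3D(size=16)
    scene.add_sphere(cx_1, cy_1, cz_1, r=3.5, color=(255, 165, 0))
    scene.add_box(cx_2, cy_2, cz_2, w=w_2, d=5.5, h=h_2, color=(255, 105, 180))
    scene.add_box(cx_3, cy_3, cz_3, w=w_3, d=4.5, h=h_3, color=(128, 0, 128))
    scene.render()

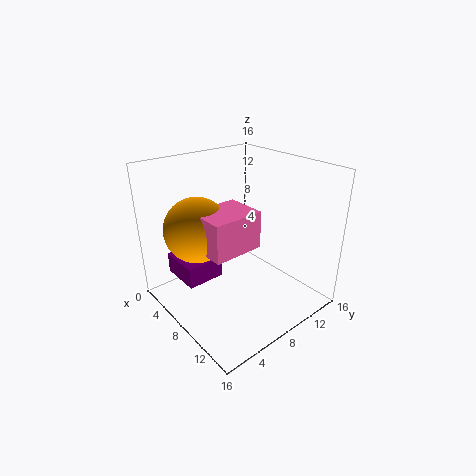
cx_1 = 6, cy_1 = 4, cz_1 = 9.5, cx_2 = 6.5, cy_2 = 3, cz_2 = 8, w_2 = 4.5, h_2 = 4, cx_3 = 0.5, cy_3 = 3, cz_3 = 2, w_3 = 5, h_3 = 2.5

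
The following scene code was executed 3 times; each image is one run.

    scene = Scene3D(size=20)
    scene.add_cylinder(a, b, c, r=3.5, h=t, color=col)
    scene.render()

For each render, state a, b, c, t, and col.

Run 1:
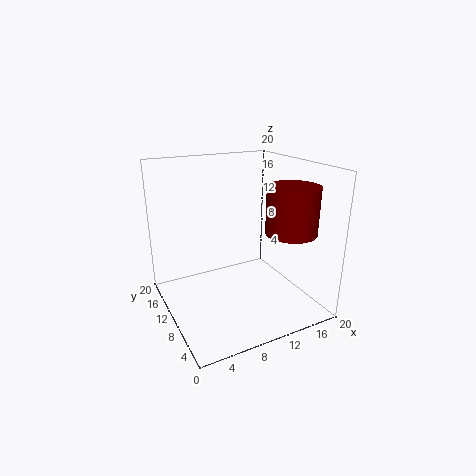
a = 16; b = 6; c = 11; t = 6.5; col = 'maroon'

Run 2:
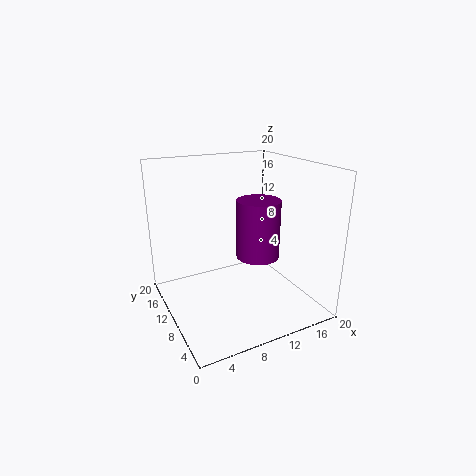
a = 16; b = 14.5; c = 4; t = 9.5; col = 'purple'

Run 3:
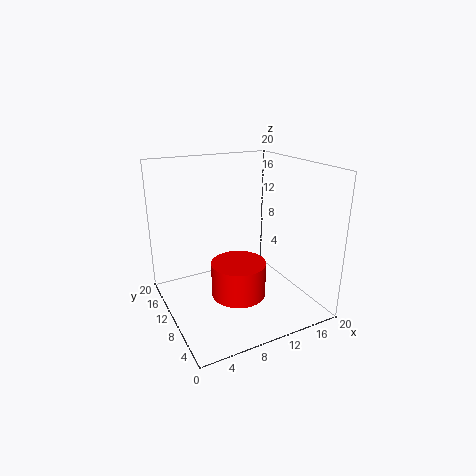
a = 8; b = 6; c = 4; t = 4.5; col = 'red'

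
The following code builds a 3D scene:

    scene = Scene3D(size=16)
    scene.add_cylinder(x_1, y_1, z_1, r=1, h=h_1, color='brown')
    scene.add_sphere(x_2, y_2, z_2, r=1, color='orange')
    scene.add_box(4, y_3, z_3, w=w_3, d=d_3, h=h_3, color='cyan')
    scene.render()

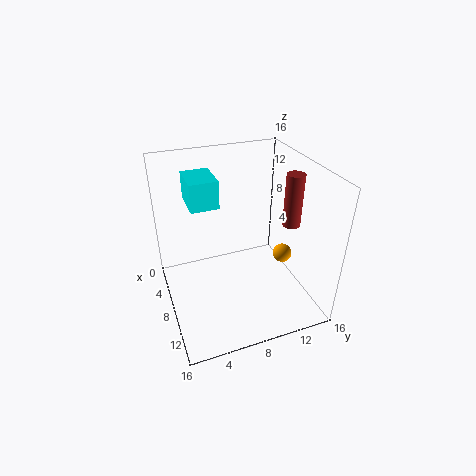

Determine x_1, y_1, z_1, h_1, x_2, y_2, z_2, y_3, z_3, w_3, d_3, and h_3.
x_1 = 9; y_1 = 14; z_1 = 9; h_1 = 6; x_2 = 11; y_2 = 12; z_2 = 7; y_3 = 3; z_3 = 12; w_3 = 4; d_3 = 3; h_3 = 3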